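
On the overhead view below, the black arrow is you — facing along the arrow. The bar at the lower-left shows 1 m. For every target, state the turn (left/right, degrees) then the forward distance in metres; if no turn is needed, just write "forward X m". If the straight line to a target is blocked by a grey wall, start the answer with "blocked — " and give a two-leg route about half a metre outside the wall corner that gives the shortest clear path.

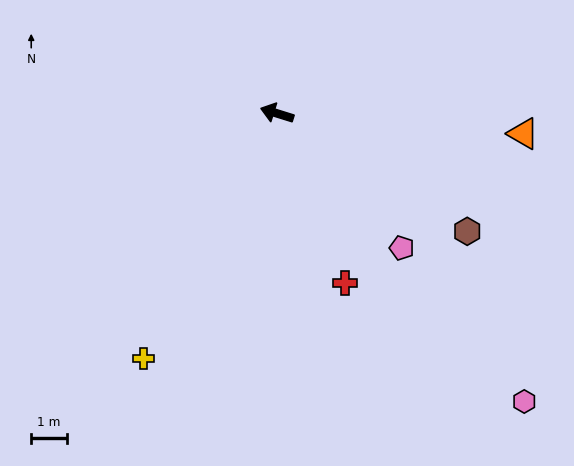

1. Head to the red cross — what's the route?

turn left 129°, forward 5.1 m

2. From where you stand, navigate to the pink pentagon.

turn left 150°, forward 5.1 m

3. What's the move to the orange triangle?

turn right 167°, forward 6.9 m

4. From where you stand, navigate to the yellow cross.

turn left 79°, forward 7.8 m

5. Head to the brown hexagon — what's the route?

turn left 165°, forward 6.3 m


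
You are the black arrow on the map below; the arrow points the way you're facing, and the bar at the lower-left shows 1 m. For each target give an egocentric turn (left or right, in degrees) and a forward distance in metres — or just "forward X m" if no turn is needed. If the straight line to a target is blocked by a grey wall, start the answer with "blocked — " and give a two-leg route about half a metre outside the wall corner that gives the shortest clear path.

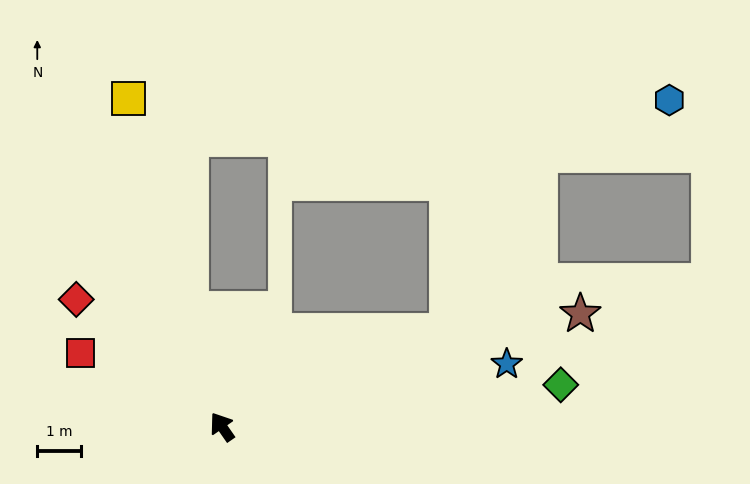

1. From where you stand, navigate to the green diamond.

turn right 118°, forward 7.8 m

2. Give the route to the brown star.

turn right 107°, forward 8.6 m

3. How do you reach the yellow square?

turn right 19°, forward 7.8 m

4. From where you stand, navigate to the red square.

turn left 28°, forward 3.6 m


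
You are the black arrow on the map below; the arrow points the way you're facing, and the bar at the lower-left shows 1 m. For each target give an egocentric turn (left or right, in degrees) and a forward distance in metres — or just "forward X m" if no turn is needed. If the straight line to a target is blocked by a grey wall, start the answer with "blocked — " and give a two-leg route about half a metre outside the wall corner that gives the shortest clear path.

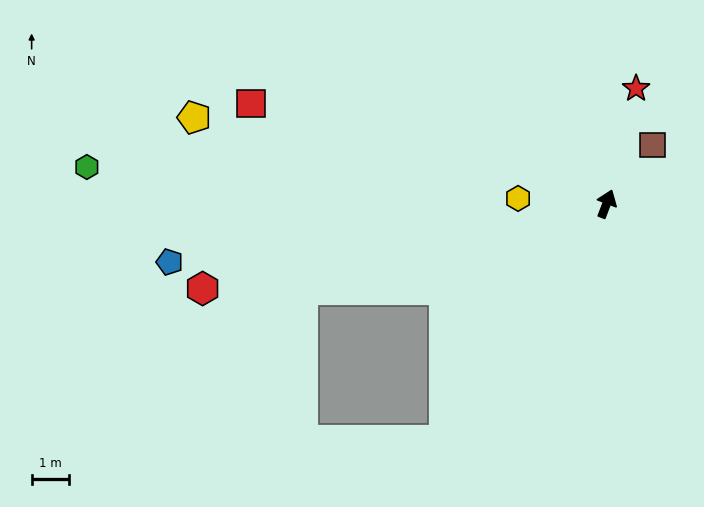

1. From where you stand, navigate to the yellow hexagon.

turn left 107°, forward 2.4 m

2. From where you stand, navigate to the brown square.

turn right 17°, forward 2.0 m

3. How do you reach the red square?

turn left 95°, forward 10.0 m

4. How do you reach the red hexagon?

turn left 123°, forward 11.2 m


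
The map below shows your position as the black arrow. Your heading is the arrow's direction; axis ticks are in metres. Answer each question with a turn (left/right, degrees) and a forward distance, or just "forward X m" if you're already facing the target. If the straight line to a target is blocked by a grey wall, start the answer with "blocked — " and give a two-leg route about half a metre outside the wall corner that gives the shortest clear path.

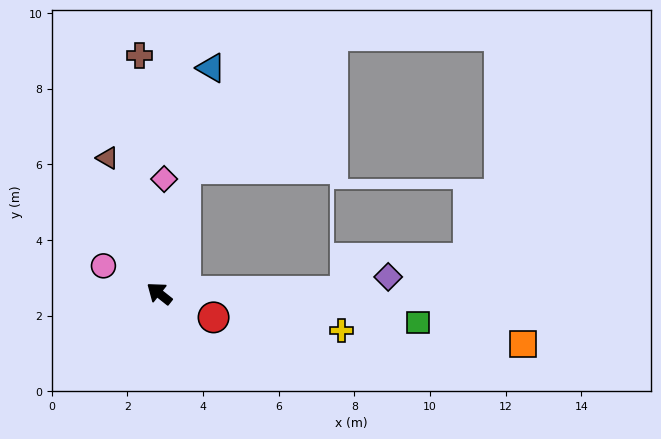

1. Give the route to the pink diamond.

turn right 54°, forward 3.0 m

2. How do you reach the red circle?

turn right 165°, forward 1.6 m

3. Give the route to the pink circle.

turn left 12°, forward 1.6 m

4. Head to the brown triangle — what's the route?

turn right 31°, forward 3.8 m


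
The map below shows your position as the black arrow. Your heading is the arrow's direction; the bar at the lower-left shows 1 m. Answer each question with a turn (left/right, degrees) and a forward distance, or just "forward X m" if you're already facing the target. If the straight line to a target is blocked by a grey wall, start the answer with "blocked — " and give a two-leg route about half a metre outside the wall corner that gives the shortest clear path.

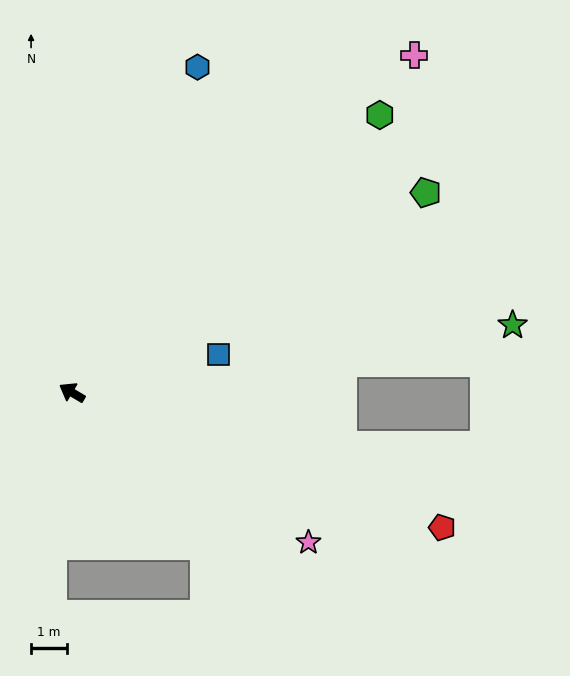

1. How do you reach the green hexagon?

turn right 107°, forward 11.7 m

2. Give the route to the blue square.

turn right 135°, forward 4.3 m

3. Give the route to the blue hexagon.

turn right 80°, forward 9.8 m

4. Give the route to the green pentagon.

turn right 120°, forward 11.4 m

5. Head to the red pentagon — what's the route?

turn right 169°, forward 11.1 m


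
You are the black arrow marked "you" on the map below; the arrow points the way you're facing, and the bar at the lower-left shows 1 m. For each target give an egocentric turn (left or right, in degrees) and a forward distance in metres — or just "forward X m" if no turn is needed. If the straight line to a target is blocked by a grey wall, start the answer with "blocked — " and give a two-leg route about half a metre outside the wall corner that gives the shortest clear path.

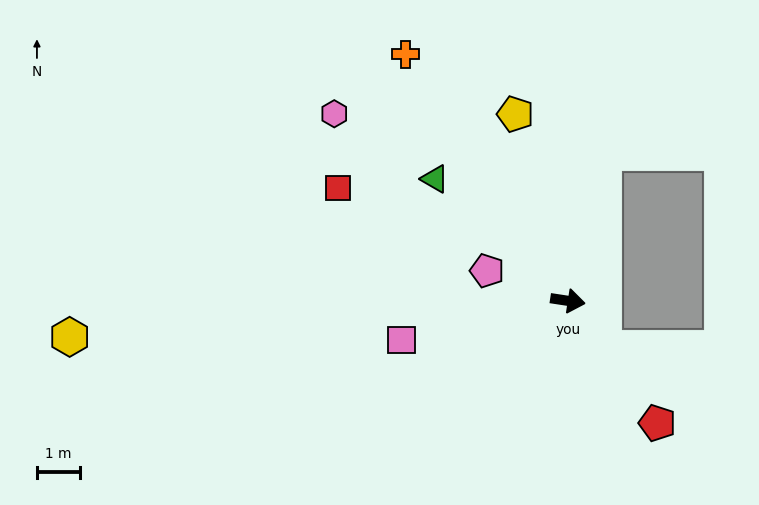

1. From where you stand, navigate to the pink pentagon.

turn left 168°, forward 2.0 m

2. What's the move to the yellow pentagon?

turn left 114°, forward 4.5 m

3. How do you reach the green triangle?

turn left 146°, forward 4.2 m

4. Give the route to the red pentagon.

turn right 45°, forward 3.5 m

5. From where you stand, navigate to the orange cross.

turn left 132°, forward 6.8 m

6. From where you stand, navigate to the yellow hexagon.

turn right 167°, forward 11.5 m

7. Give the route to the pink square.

turn right 158°, forward 3.9 m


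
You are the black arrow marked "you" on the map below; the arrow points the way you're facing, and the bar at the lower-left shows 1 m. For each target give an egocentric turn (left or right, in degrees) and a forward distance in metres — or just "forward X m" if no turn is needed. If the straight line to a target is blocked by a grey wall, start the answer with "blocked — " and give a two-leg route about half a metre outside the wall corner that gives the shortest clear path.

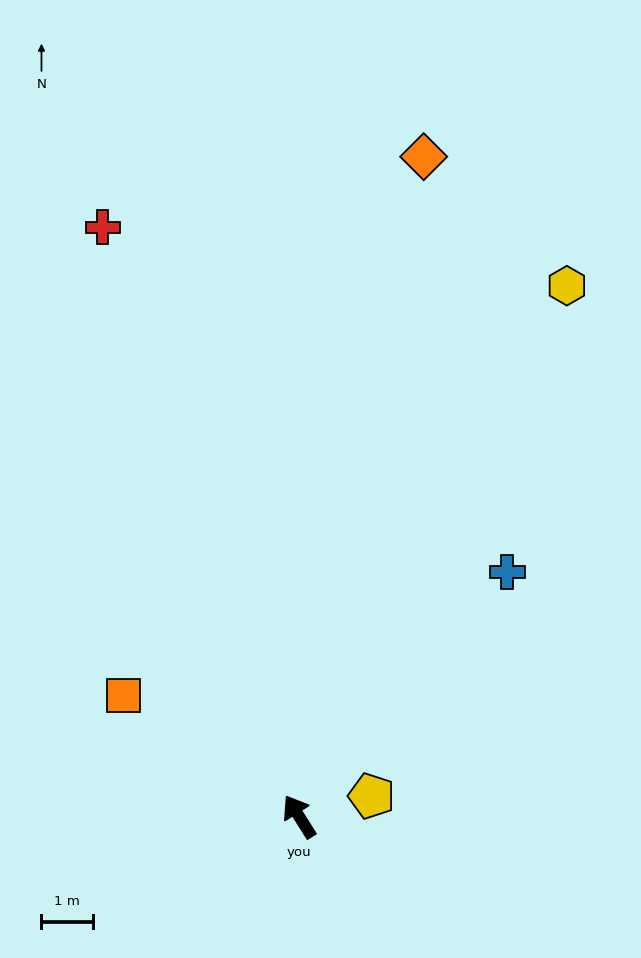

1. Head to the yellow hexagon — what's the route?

turn right 59°, forward 11.6 m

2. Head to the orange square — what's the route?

turn left 23°, forward 4.2 m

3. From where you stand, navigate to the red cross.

turn right 14°, forward 12.1 m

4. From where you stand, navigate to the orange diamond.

turn right 43°, forward 13.1 m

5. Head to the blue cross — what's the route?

turn right 73°, forward 6.3 m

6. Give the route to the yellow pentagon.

turn right 106°, forward 1.5 m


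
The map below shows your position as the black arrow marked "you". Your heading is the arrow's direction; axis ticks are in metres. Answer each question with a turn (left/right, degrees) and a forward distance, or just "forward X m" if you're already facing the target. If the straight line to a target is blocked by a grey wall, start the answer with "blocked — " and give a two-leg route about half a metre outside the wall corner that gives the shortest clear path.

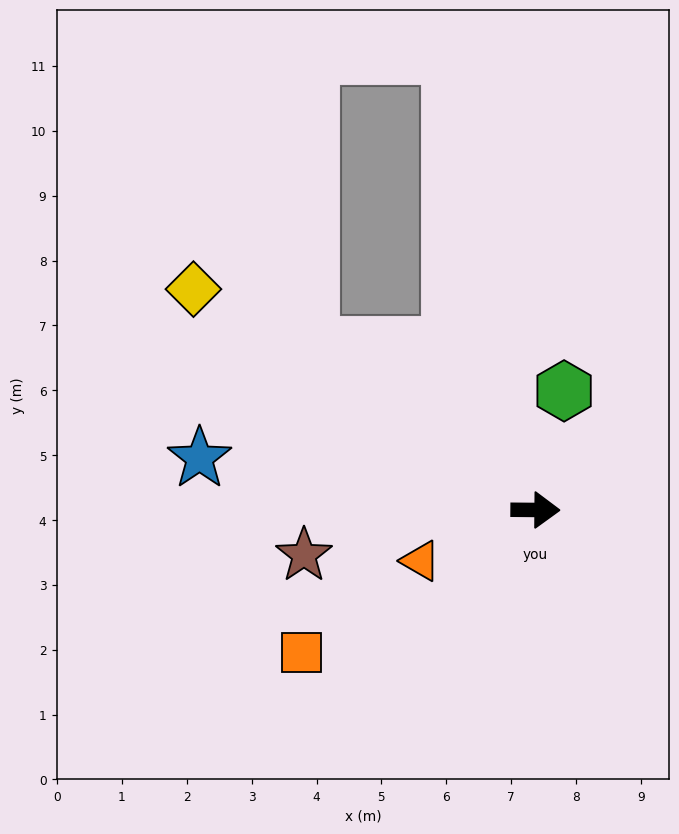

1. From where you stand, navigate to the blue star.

turn left 172°, forward 5.2 m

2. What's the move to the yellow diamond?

turn left 148°, forward 6.3 m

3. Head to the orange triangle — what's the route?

turn right 156°, forward 1.9 m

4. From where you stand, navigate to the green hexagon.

turn left 77°, forward 1.9 m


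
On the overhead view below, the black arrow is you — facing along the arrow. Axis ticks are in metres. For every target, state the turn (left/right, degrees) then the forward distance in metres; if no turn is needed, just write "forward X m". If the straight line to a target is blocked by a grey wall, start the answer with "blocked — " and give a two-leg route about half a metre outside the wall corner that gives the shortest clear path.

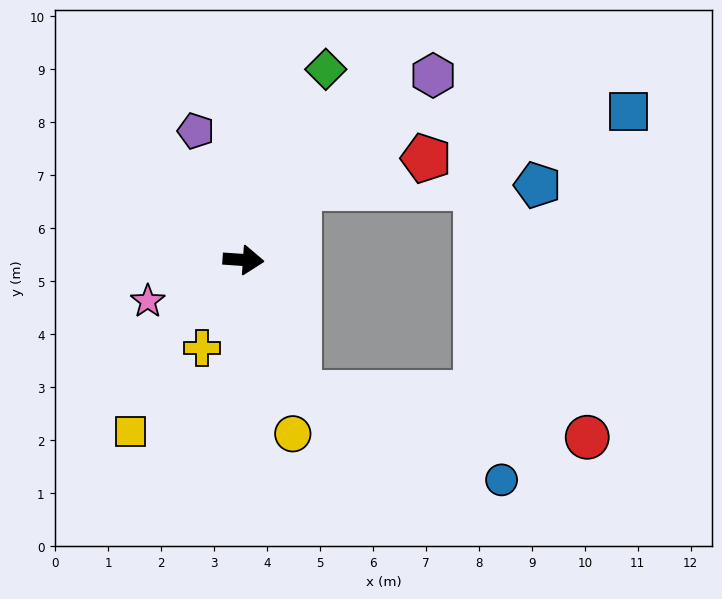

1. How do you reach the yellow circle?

turn right 70°, forward 3.4 m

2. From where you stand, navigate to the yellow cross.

turn right 111°, forward 1.8 m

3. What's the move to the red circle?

blocked — turn right 63°, forward 2.7 m, then turn left 58°, forward 5.5 m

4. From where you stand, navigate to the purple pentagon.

turn left 114°, forward 2.6 m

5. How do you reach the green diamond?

turn left 71°, forward 3.9 m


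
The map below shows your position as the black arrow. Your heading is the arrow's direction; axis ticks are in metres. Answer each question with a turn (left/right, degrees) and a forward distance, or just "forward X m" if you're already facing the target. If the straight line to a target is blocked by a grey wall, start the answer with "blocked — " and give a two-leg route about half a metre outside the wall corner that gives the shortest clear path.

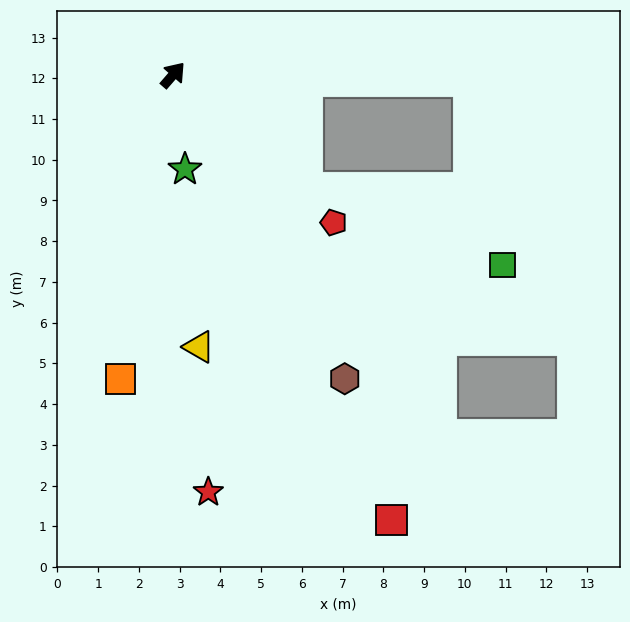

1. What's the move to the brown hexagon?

turn right 110°, forward 8.6 m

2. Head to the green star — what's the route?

turn right 132°, forward 2.3 m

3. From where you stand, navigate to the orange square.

turn right 149°, forward 7.6 m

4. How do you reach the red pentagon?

turn right 92°, forward 5.4 m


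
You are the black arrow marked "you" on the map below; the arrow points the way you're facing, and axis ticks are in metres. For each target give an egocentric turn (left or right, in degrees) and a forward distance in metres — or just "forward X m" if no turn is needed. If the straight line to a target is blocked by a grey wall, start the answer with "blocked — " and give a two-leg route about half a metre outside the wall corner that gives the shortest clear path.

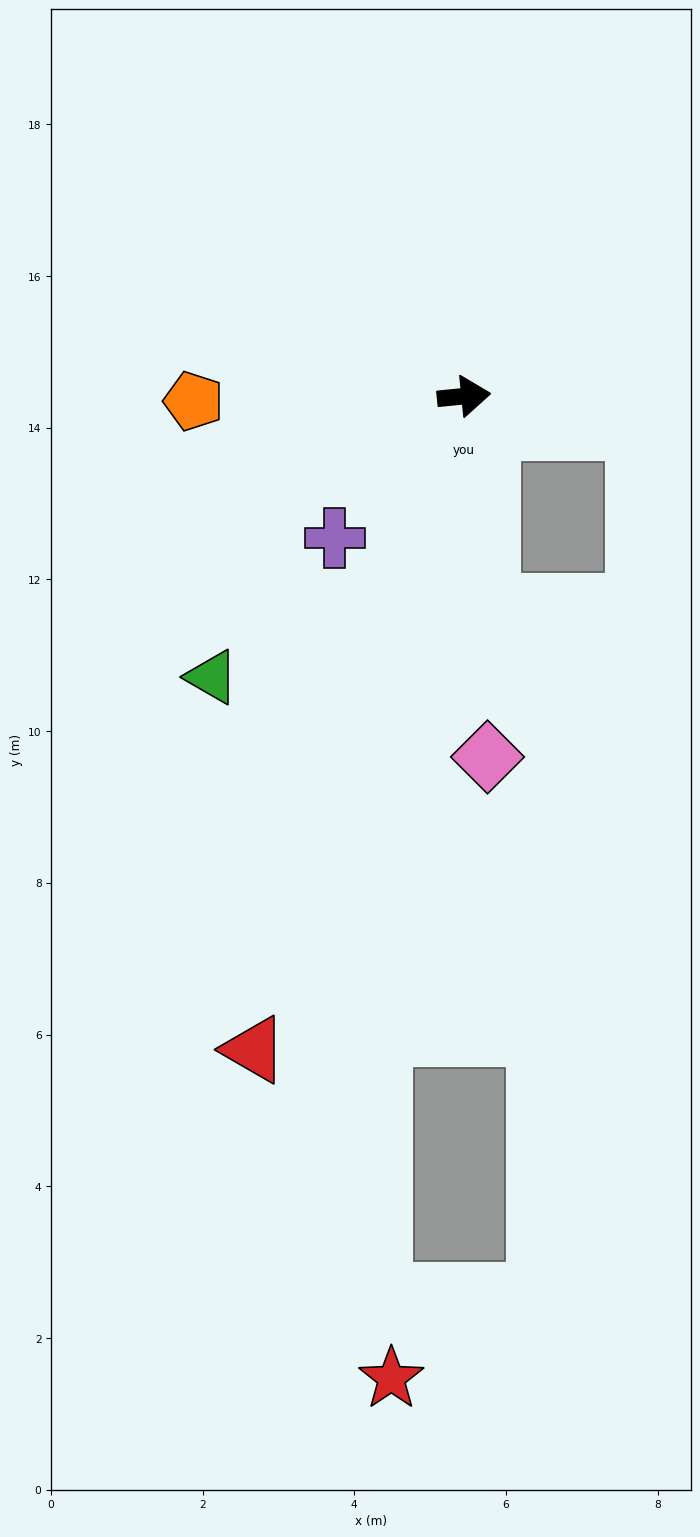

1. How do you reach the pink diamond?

turn right 92°, forward 4.8 m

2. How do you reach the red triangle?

turn right 113°, forward 9.0 m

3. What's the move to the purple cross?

turn right 138°, forward 2.5 m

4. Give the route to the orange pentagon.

turn left 175°, forward 3.6 m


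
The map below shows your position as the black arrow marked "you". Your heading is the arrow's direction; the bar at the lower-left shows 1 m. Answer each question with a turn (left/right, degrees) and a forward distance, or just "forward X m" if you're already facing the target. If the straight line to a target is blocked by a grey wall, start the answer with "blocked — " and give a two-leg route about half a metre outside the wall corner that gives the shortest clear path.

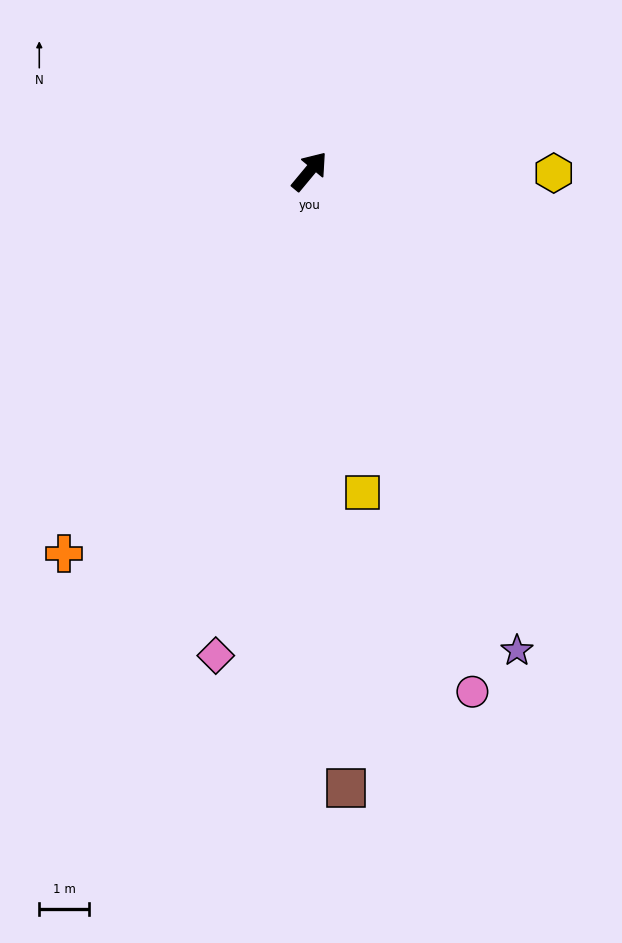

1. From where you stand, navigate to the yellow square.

turn right 131°, forward 6.6 m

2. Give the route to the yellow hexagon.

turn right 51°, forward 4.9 m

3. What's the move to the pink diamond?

turn right 151°, forward 9.9 m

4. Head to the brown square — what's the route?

turn right 137°, forward 12.4 m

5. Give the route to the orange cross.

turn right 173°, forward 9.2 m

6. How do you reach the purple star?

turn right 117°, forward 10.5 m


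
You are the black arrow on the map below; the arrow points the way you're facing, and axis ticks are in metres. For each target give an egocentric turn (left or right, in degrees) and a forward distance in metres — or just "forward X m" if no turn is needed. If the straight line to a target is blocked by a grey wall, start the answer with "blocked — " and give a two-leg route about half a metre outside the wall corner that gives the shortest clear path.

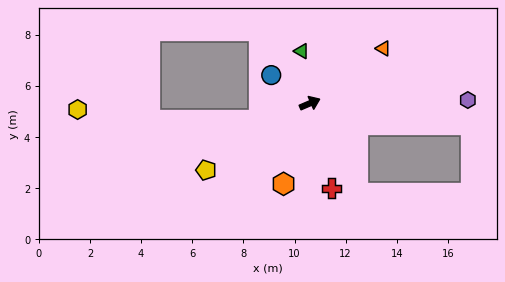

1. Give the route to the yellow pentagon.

turn right 171°, forward 4.8 m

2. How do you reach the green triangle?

turn left 76°, forward 2.1 m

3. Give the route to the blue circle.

turn left 121°, forward 1.9 m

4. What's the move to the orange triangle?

turn left 14°, forward 3.6 m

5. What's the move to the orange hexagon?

turn right 131°, forward 3.3 m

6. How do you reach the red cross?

turn right 99°, forward 3.4 m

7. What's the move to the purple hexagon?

turn right 22°, forward 6.2 m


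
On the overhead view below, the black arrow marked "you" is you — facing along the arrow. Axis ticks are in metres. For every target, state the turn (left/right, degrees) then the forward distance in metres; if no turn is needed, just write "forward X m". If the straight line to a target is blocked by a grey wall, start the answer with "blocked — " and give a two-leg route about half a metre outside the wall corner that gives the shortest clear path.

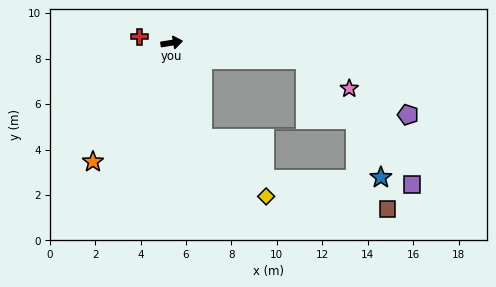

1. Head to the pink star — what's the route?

blocked — turn right 17°, forward 5.9 m, then turn right 26°, forward 2.3 m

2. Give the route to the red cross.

turn left 160°, forward 1.4 m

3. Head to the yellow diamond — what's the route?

blocked — turn right 81°, forward 4.4 m, then turn left 29°, forward 3.8 m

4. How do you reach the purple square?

blocked — turn right 17°, forward 5.9 m, then turn right 42°, forward 7.2 m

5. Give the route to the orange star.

turn right 133°, forward 6.3 m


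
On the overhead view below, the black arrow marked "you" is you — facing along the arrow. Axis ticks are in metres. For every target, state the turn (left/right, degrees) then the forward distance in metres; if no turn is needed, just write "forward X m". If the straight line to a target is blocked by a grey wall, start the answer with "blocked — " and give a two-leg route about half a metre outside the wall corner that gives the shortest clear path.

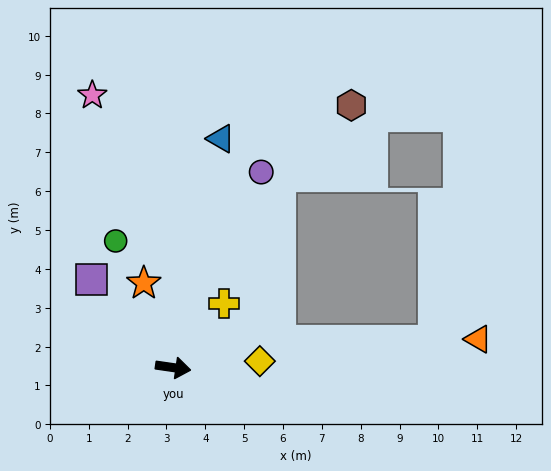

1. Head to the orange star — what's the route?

turn left 117°, forward 2.3 m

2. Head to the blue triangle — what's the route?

turn left 86°, forward 6.0 m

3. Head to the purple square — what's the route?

turn left 141°, forward 3.1 m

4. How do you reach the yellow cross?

turn left 60°, forward 2.1 m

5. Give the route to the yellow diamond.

turn left 12°, forward 2.2 m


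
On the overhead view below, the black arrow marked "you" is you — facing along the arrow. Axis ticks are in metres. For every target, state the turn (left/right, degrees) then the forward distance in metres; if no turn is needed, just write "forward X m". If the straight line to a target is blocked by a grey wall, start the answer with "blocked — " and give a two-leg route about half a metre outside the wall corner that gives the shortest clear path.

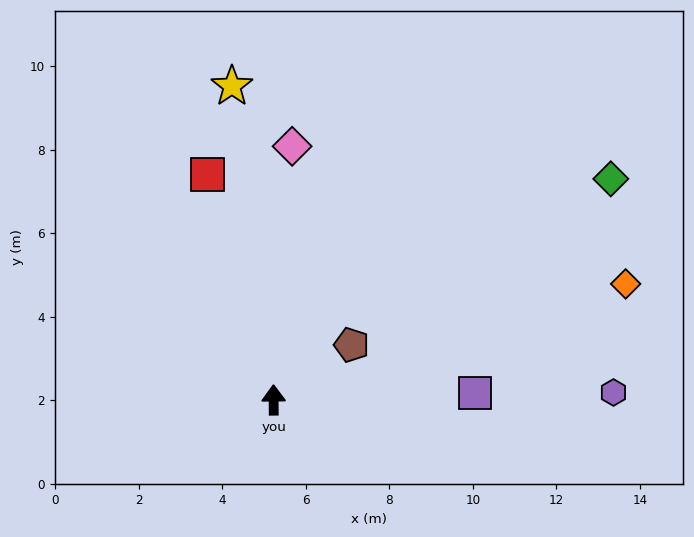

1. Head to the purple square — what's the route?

turn right 88°, forward 4.8 m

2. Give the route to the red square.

turn left 16°, forward 5.6 m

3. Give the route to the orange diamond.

turn right 72°, forward 8.9 m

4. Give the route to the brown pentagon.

turn right 55°, forward 2.3 m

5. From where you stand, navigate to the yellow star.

turn left 7°, forward 7.6 m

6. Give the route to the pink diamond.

turn right 5°, forward 6.1 m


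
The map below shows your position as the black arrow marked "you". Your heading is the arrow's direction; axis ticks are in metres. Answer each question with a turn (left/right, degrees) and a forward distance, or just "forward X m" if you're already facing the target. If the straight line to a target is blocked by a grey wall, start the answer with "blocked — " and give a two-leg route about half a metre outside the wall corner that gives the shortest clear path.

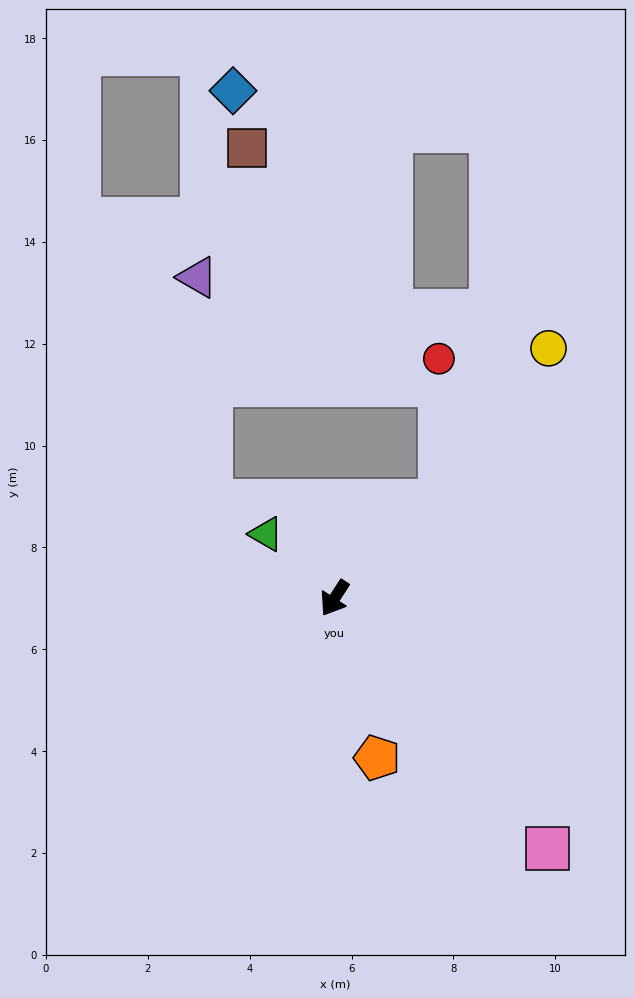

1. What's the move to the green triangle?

turn right 100°, forward 1.8 m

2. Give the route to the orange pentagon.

turn left 48°, forward 3.2 m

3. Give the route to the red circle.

blocked — turn left 166°, forward 2.8 m, then turn left 47°, forward 2.8 m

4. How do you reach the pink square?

turn left 73°, forward 6.5 m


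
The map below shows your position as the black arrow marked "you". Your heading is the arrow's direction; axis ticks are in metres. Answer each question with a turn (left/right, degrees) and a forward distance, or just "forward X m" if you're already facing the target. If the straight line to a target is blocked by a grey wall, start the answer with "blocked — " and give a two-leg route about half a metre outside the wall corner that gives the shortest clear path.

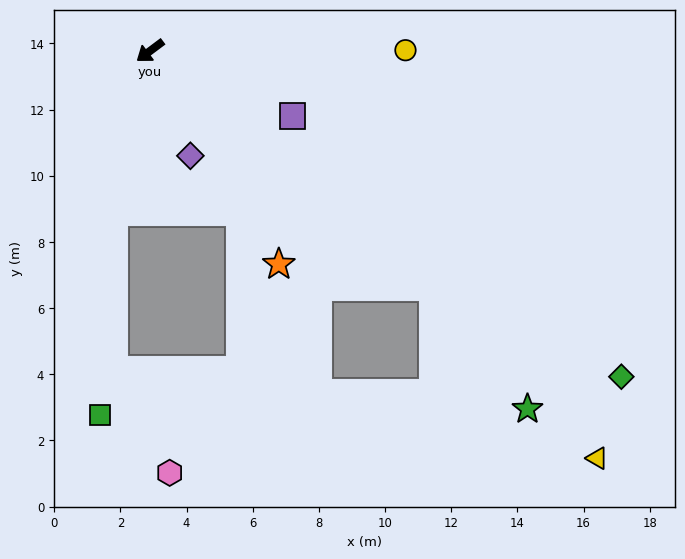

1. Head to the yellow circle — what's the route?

turn left 143°, forward 7.7 m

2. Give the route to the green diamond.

turn left 109°, forward 17.3 m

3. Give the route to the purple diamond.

turn left 74°, forward 3.4 m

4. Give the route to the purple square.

turn left 119°, forward 4.7 m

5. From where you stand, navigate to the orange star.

turn left 84°, forward 7.5 m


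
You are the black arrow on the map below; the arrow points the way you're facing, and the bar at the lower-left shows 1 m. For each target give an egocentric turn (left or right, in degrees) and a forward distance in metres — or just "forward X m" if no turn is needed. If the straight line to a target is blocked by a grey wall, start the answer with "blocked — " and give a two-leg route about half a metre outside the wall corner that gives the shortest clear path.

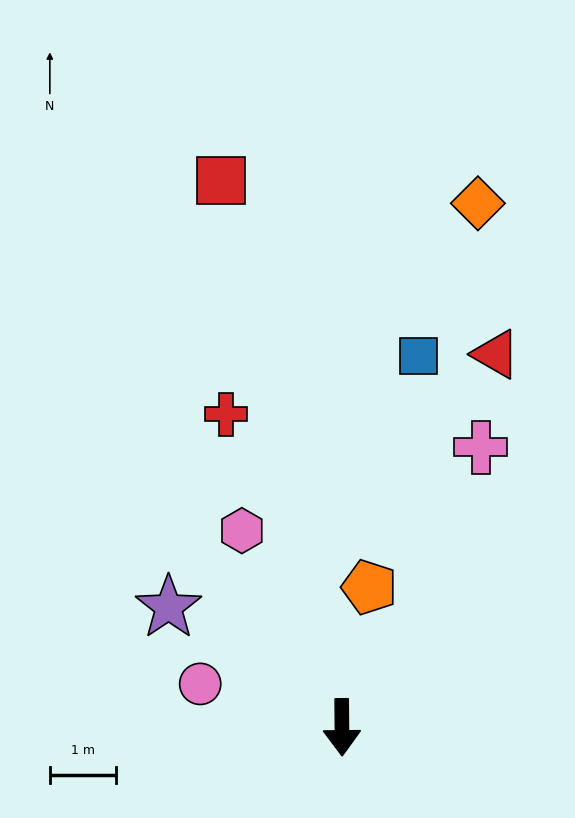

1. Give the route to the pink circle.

turn right 108°, forward 2.2 m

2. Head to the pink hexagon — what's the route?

turn right 154°, forward 3.3 m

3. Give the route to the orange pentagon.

turn left 168°, forward 2.2 m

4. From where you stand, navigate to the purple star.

turn right 125°, forward 3.2 m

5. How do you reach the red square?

turn right 168°, forward 8.4 m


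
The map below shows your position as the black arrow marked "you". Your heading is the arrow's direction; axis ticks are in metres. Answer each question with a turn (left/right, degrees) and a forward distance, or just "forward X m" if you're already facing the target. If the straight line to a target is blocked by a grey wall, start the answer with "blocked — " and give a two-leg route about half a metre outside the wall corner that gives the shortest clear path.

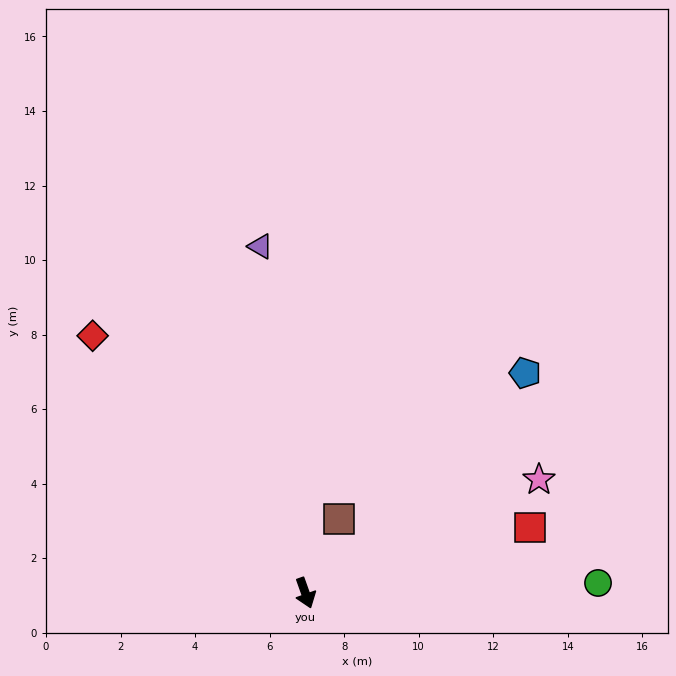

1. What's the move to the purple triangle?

turn left 168°, forward 9.4 m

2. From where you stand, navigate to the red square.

turn left 87°, forward 6.3 m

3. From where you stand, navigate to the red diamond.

turn right 160°, forward 9.0 m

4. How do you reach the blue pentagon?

turn left 115°, forward 8.3 m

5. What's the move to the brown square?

turn left 136°, forward 2.2 m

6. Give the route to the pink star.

turn left 96°, forward 7.0 m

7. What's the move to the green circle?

turn left 72°, forward 7.9 m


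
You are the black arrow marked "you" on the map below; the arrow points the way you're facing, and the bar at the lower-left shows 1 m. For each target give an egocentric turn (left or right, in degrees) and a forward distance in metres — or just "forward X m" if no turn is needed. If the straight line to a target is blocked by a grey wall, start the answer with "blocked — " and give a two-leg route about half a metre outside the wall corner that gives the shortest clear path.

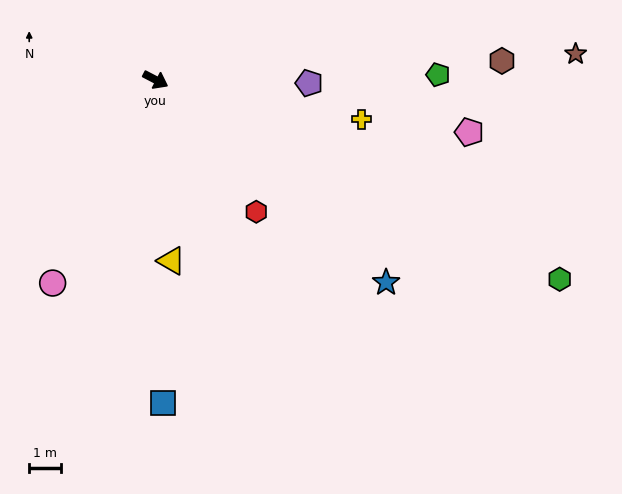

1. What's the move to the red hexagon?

turn right 25°, forward 5.2 m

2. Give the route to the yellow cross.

turn left 17°, forward 6.6 m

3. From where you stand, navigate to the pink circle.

turn right 89°, forward 7.1 m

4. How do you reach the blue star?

turn right 14°, forward 9.6 m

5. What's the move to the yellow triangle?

turn right 58°, forward 5.7 m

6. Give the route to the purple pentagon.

turn left 26°, forward 4.8 m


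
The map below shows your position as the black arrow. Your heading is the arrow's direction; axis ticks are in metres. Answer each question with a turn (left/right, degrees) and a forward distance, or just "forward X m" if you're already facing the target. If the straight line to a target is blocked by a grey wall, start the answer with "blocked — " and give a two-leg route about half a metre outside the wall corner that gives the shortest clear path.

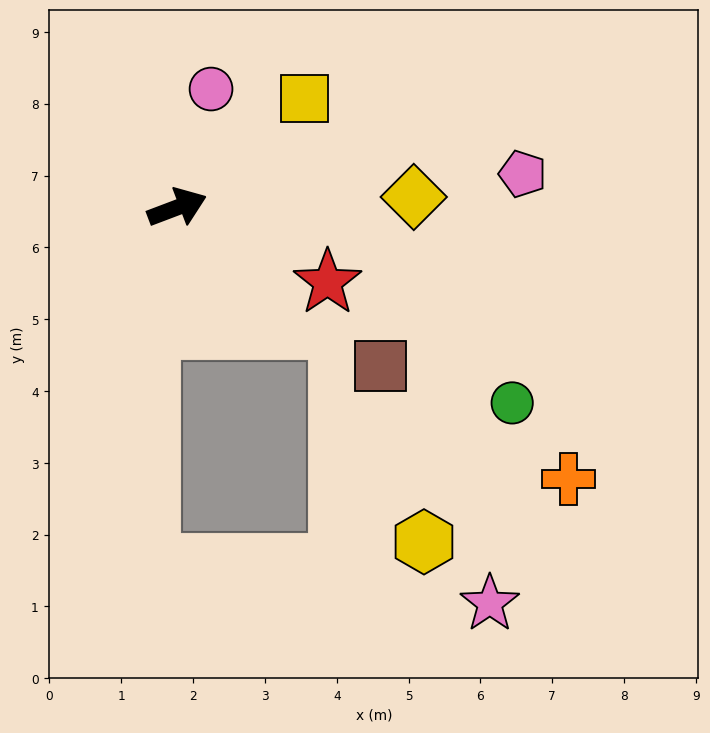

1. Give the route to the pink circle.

turn left 53°, forward 1.7 m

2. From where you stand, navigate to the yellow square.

turn left 20°, forward 2.3 m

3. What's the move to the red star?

turn right 47°, forward 2.3 m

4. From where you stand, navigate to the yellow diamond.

turn right 18°, forward 3.3 m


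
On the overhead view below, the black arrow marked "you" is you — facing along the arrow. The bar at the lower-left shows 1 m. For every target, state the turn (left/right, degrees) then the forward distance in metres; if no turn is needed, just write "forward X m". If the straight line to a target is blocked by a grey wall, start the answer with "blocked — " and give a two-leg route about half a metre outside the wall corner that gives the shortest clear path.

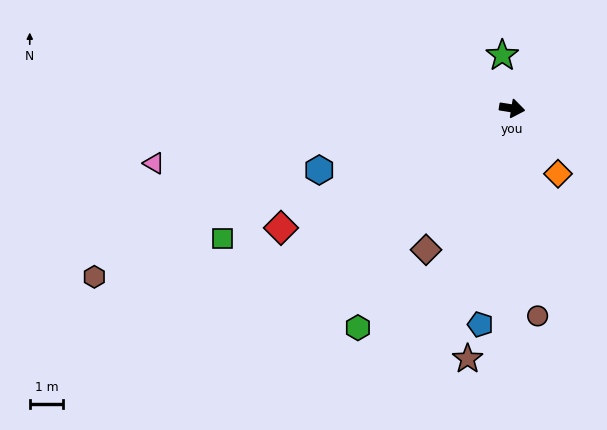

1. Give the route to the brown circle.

turn right 74°, forward 6.3 m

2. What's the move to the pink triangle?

turn right 162°, forward 10.9 m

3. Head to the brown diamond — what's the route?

turn right 112°, forward 5.0 m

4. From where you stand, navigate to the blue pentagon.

turn right 89°, forward 6.6 m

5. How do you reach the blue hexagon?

turn right 153°, forward 6.1 m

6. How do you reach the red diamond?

turn right 144°, forward 7.8 m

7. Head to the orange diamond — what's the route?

turn right 46°, forward 2.4 m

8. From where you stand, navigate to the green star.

turn left 109°, forward 1.6 m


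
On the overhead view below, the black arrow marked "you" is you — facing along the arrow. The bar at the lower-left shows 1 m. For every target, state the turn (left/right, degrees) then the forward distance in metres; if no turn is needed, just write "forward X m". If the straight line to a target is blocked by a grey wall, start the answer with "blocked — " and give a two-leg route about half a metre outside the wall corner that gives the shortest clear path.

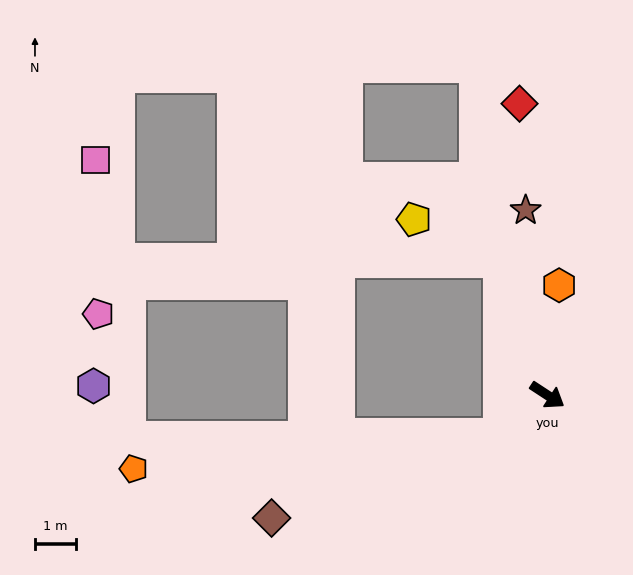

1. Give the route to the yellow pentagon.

blocked — turn left 142°, forward 3.4 m, then turn left 46°, forward 2.3 m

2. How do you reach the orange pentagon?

blocked — turn right 106°, forward 1.5 m, then turn right 36°, forward 8.9 m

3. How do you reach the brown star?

turn left 130°, forward 4.5 m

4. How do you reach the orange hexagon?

turn left 117°, forward 2.7 m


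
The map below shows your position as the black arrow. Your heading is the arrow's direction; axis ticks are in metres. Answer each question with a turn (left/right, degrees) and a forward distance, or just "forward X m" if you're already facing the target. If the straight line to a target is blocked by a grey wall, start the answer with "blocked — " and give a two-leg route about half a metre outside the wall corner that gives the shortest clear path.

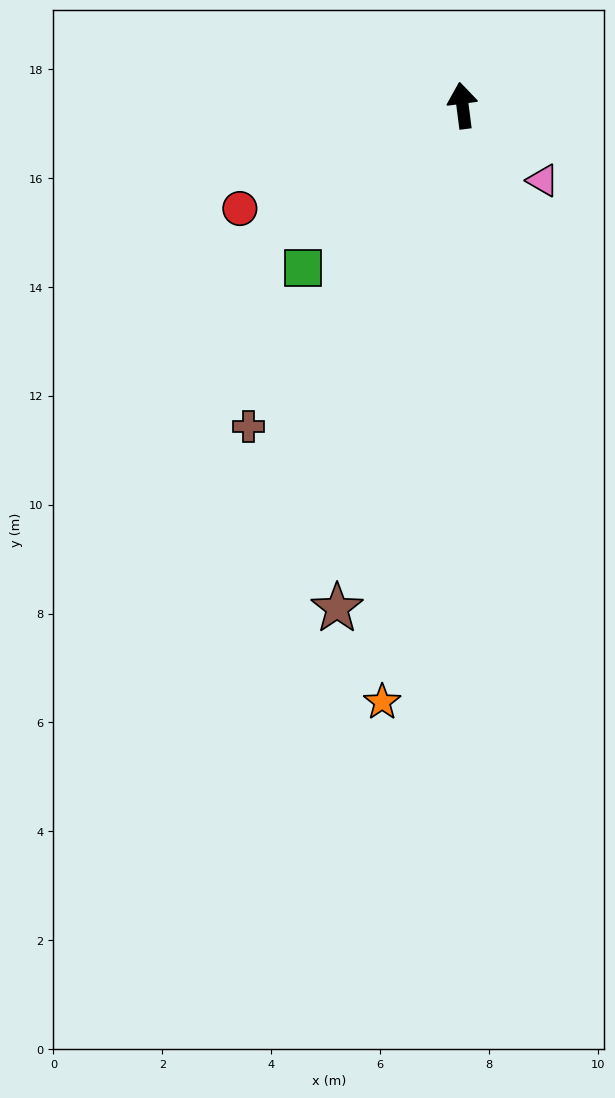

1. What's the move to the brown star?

turn left 159°, forward 9.5 m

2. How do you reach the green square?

turn left 128°, forward 4.2 m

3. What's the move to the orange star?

turn left 165°, forward 11.1 m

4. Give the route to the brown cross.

turn left 139°, forward 7.1 m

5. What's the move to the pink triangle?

turn right 140°, forward 2.0 m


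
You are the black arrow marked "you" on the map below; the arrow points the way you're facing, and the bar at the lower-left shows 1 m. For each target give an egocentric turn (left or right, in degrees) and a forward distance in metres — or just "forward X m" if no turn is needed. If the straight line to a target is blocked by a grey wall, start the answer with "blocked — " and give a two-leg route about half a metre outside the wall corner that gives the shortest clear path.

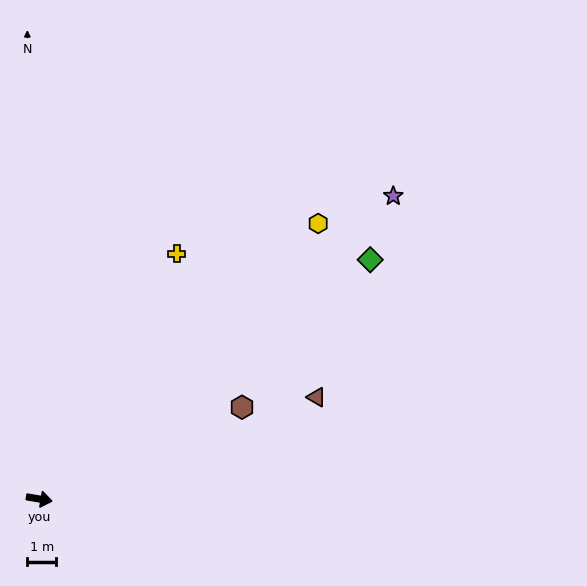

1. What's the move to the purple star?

turn left 50°, forward 16.2 m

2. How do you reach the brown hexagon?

turn left 34°, forward 7.7 m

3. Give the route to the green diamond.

turn left 45°, forward 14.2 m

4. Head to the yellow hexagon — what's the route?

turn left 54°, forward 13.6 m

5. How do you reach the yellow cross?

turn left 70°, forward 9.8 m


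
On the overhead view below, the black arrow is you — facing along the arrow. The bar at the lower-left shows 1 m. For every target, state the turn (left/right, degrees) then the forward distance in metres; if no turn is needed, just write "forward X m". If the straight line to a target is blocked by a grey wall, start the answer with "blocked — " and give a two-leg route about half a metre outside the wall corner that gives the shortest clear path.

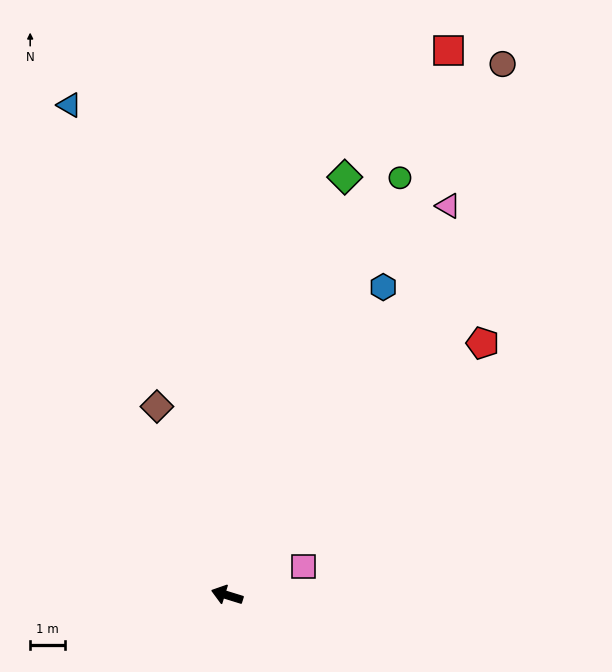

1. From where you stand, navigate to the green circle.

turn right 95°, forward 13.0 m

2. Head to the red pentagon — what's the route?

turn right 118°, forward 10.4 m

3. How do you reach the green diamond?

turn right 89°, forward 12.5 m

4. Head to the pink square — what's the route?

turn right 142°, forward 2.4 m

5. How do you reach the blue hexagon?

turn right 100°, forward 10.0 m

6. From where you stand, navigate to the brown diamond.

turn right 52°, forward 5.8 m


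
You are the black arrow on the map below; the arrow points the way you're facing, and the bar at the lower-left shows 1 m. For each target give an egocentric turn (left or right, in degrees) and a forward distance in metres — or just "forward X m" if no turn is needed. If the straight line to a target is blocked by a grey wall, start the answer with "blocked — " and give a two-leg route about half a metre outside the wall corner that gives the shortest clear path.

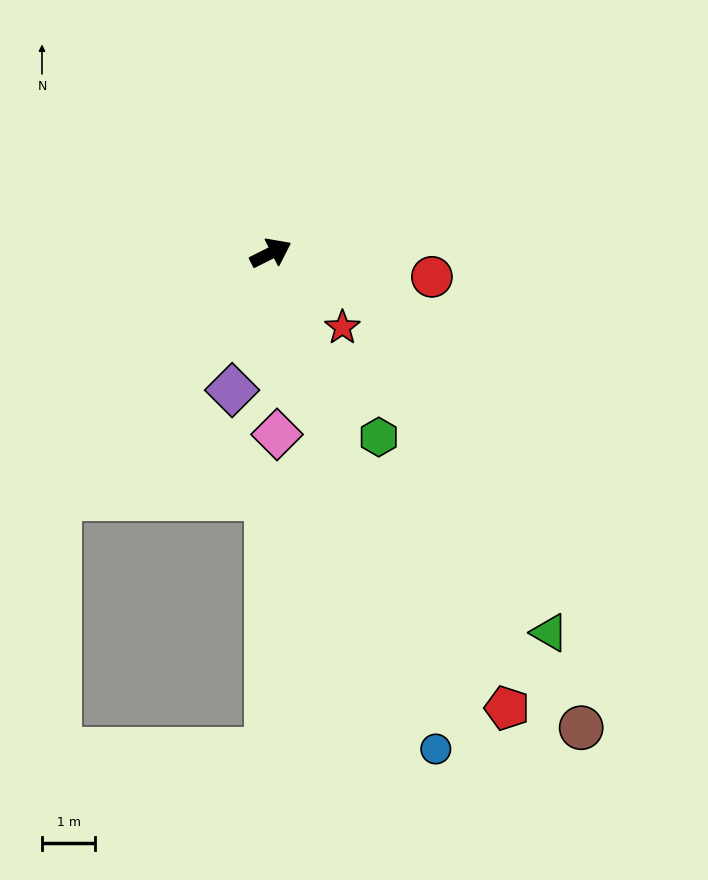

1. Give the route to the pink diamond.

turn right 115°, forward 3.4 m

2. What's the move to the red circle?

turn right 35°, forward 3.1 m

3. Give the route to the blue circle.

turn right 98°, forward 9.8 m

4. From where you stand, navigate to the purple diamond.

turn right 132°, forward 2.7 m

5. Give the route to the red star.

turn right 73°, forward 1.9 m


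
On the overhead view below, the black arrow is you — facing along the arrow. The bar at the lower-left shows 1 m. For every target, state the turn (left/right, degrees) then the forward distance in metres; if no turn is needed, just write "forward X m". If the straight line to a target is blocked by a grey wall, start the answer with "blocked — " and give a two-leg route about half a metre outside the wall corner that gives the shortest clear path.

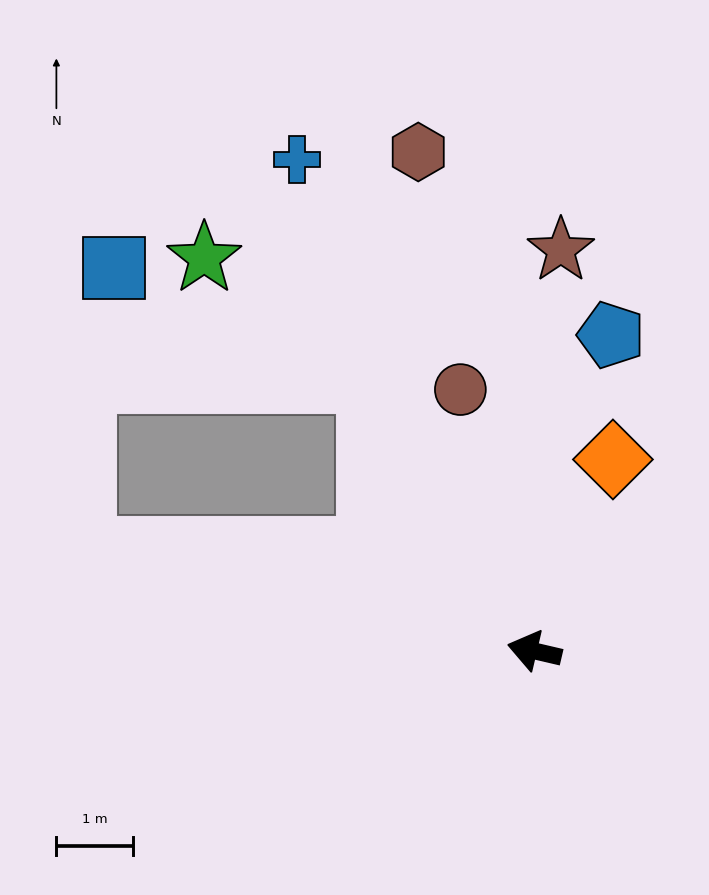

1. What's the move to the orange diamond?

turn right 99°, forward 2.7 m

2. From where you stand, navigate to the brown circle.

turn right 61°, forward 3.6 m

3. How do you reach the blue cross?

turn right 51°, forward 7.1 m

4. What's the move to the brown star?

turn right 81°, forward 5.3 m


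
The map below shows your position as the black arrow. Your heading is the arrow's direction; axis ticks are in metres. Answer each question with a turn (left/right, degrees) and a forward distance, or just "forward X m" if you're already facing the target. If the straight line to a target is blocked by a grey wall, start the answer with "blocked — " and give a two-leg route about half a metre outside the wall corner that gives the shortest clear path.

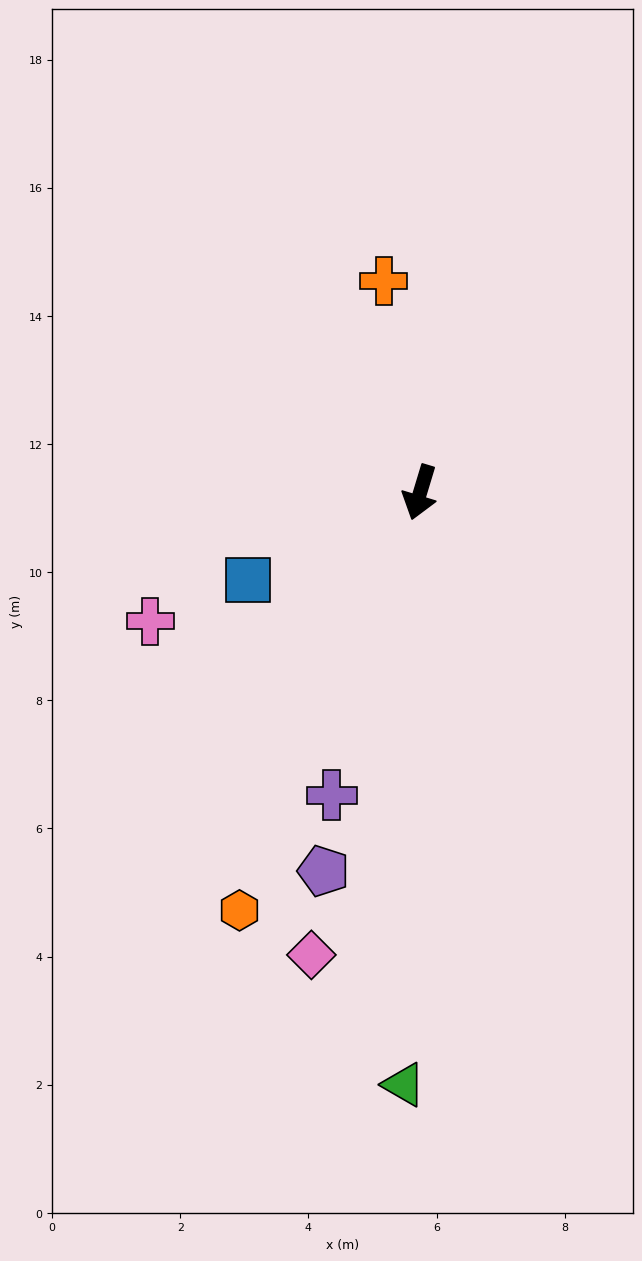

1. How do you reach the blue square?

turn right 46°, forward 3.0 m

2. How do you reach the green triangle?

turn left 15°, forward 9.2 m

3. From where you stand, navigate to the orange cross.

turn right 153°, forward 3.3 m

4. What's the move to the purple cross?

forward 4.9 m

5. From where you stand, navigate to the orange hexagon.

turn right 7°, forward 7.1 m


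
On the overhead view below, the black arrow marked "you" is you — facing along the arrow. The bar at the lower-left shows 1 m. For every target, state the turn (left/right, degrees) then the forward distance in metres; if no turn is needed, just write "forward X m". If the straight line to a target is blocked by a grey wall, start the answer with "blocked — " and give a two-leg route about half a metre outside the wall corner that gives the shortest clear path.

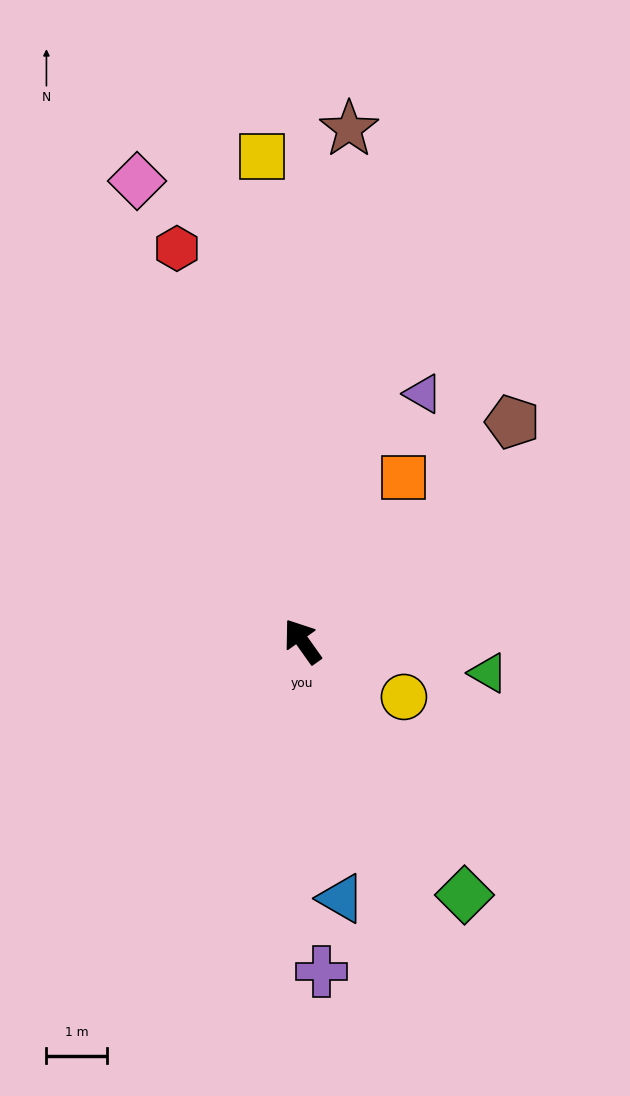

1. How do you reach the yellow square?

turn right 31°, forward 8.0 m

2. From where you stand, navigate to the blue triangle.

turn left 153°, forward 4.3 m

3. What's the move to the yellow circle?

turn right 154°, forward 1.9 m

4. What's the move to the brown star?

turn right 41°, forward 8.4 m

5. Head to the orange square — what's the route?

turn right 67°, forward 3.2 m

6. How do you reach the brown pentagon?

turn right 79°, forward 5.0 m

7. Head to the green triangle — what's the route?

turn right 135°, forward 3.1 m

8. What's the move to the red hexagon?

turn right 18°, forward 6.8 m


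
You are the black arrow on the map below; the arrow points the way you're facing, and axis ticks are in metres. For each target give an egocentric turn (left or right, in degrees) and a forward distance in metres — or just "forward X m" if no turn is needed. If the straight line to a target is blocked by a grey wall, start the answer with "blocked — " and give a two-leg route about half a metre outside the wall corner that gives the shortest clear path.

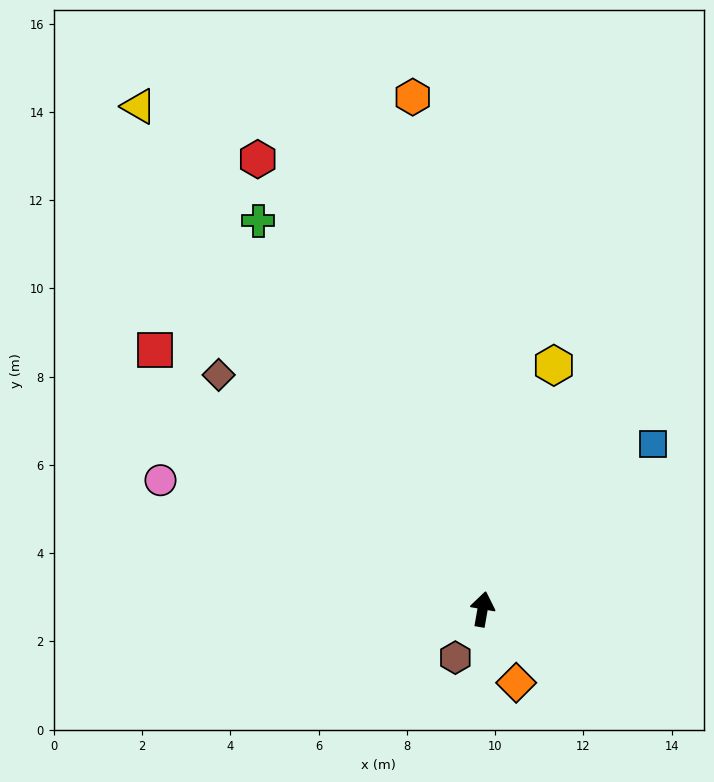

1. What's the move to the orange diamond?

turn right 146°, forward 1.8 m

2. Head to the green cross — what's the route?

turn left 40°, forward 10.2 m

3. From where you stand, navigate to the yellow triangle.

turn left 44°, forward 13.8 m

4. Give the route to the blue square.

turn right 36°, forward 5.4 m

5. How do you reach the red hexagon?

turn left 36°, forward 11.4 m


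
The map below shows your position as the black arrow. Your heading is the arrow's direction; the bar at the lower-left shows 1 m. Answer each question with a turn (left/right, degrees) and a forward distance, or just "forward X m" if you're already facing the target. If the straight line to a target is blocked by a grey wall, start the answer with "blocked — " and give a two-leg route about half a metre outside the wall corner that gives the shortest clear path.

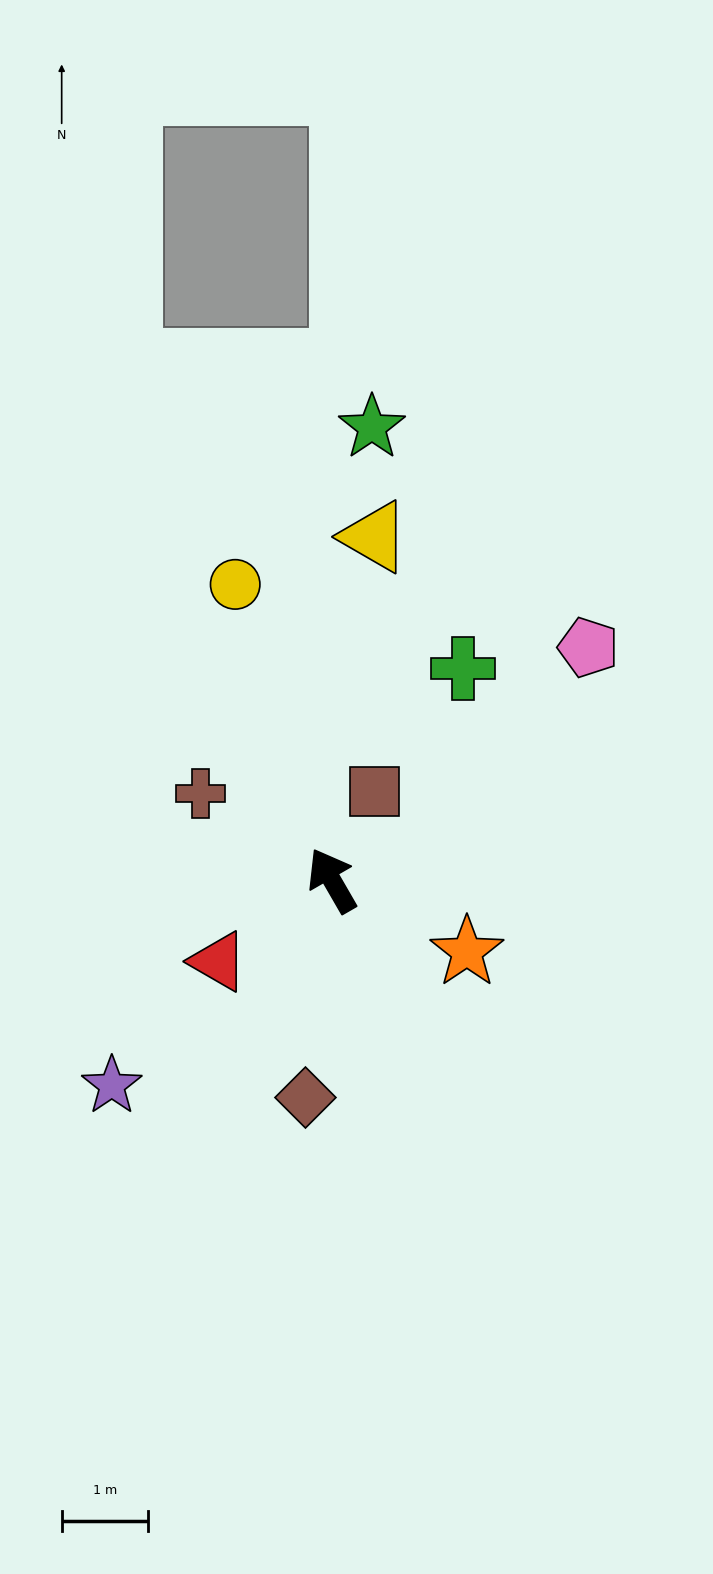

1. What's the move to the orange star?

turn right 148°, forward 1.8 m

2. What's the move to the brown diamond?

turn left 143°, forward 2.5 m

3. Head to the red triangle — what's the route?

turn left 96°, forward 1.6 m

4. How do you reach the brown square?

turn right 56°, forward 1.1 m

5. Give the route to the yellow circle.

turn right 12°, forward 3.6 m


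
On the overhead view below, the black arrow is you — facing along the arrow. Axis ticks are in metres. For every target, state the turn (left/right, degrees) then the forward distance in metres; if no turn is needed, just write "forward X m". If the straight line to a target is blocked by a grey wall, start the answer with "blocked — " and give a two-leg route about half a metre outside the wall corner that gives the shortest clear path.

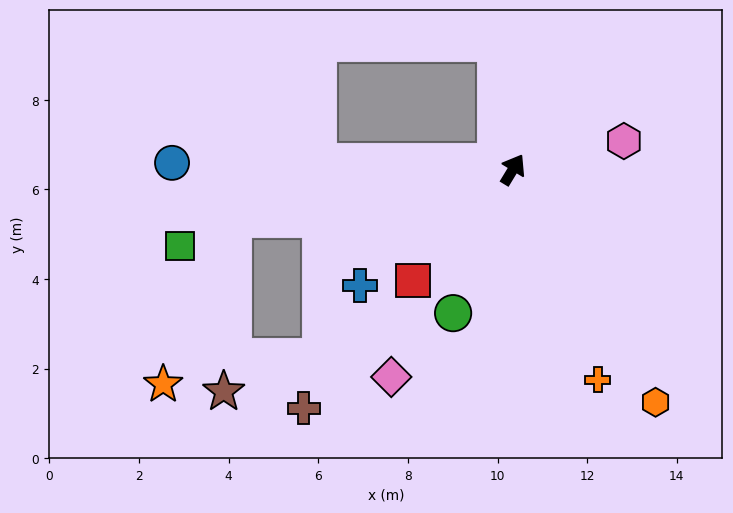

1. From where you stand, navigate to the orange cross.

turn right 127°, forward 5.1 m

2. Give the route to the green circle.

turn right 171°, forward 3.5 m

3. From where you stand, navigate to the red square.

turn left 169°, forward 3.3 m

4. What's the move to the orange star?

blocked — turn left 131°, forward 6.4 m, then turn left 58°, forward 4.0 m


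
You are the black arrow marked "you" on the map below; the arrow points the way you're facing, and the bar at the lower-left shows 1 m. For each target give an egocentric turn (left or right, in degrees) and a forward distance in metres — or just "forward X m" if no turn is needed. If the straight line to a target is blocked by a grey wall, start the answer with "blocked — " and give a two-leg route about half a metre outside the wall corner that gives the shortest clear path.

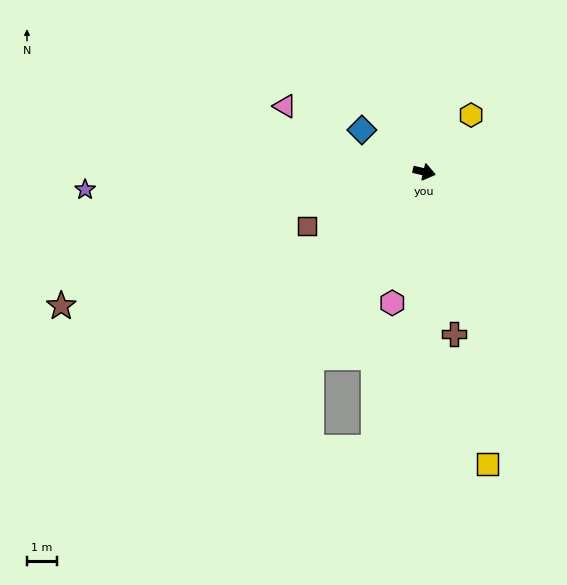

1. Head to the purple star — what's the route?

turn right 164°, forward 11.3 m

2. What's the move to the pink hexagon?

turn right 90°, forward 4.5 m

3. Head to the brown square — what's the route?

turn right 142°, forward 4.3 m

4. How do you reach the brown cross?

turn right 66°, forward 5.5 m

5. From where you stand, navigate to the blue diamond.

turn left 159°, forward 2.5 m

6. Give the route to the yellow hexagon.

turn left 64°, forward 2.4 m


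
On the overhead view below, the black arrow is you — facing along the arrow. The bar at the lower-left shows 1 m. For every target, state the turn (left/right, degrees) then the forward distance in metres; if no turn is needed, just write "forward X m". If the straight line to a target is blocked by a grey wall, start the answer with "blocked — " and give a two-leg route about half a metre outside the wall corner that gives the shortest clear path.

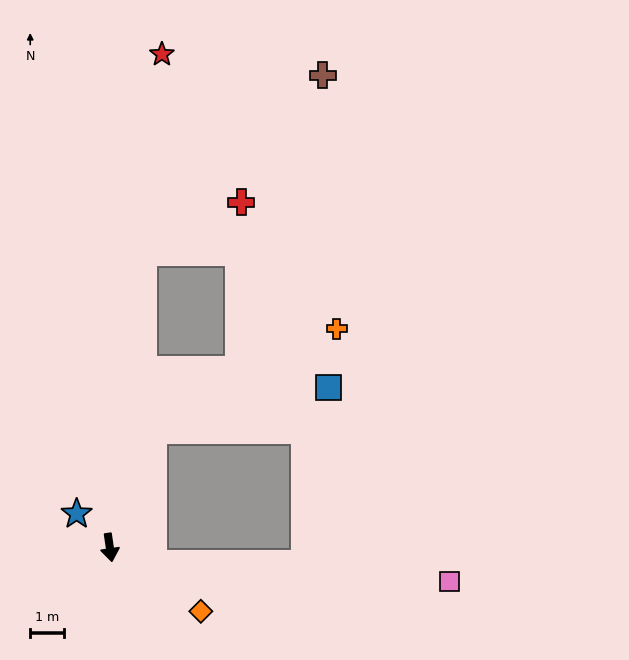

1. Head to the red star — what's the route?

turn left 166°, forward 14.8 m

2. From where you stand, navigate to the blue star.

turn right 144°, forward 1.4 m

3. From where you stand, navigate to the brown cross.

blocked — turn left 165°, forward 8.9 m, then turn right 39°, forward 7.5 m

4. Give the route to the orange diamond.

turn left 47°, forward 3.3 m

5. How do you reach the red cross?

blocked — turn left 165°, forward 8.9 m, then turn right 57°, forward 3.3 m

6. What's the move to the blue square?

blocked — turn left 152°, forward 3.7 m, then turn right 57°, forward 5.4 m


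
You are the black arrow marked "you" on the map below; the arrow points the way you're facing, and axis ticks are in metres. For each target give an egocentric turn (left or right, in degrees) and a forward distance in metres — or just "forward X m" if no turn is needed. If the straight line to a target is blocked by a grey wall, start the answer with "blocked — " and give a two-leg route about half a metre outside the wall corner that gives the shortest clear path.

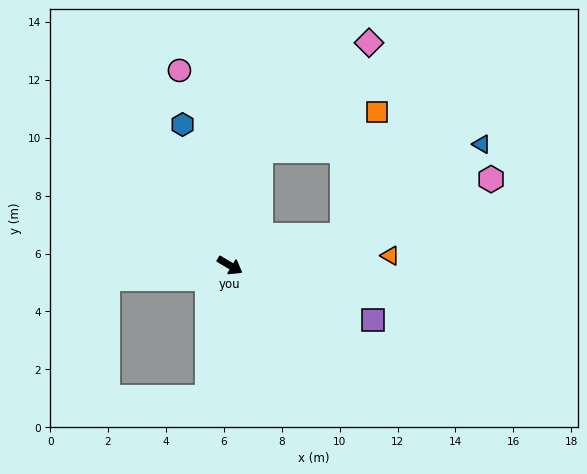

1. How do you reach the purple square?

turn left 10°, forward 5.3 m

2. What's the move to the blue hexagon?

turn left 139°, forward 5.1 m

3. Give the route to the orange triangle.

turn left 34°, forward 5.5 m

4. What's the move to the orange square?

blocked — turn left 106°, forward 4.1 m, then turn right 56°, forward 4.2 m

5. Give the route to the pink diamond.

blocked — turn left 106°, forward 4.1 m, then turn right 30°, forward 5.3 m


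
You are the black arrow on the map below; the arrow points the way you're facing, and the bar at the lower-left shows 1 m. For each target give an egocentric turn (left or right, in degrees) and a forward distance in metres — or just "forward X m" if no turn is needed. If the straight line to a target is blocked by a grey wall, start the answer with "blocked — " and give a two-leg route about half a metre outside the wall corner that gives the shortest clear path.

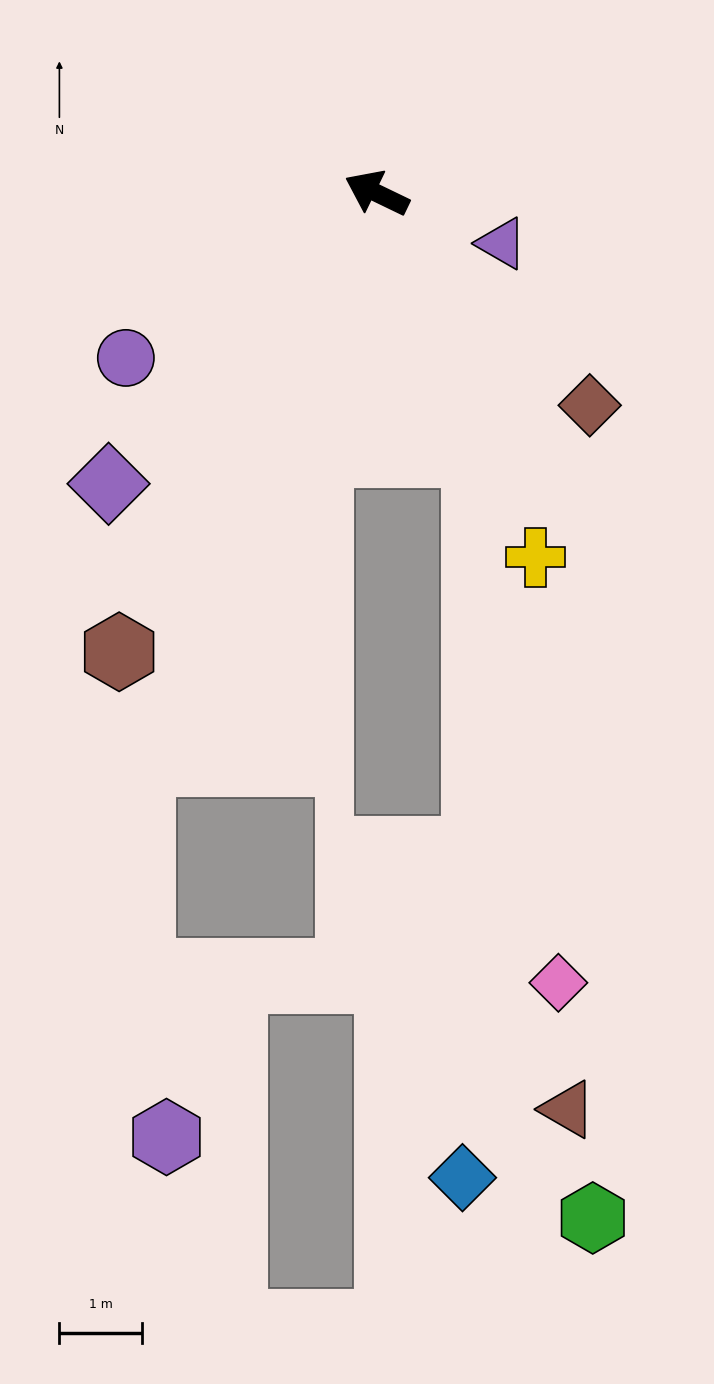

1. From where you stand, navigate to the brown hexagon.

turn left 86°, forward 6.4 m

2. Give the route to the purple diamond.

turn left 73°, forward 4.8 m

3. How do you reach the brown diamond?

turn left 161°, forward 3.6 m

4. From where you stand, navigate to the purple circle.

turn left 59°, forward 3.6 m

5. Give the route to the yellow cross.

turn left 139°, forward 4.8 m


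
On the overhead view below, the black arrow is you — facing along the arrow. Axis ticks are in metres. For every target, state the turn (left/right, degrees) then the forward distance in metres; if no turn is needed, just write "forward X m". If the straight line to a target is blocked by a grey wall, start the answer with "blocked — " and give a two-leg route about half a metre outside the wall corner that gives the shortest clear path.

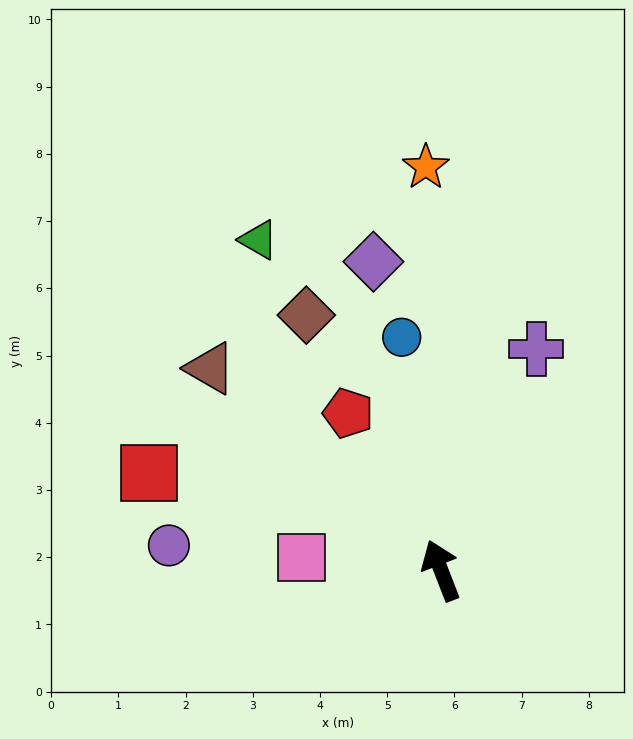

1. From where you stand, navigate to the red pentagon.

turn left 9°, forward 2.7 m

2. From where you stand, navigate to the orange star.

turn right 19°, forward 6.0 m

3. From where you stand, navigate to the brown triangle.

turn left 28°, forward 4.6 m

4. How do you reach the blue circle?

turn right 12°, forward 3.5 m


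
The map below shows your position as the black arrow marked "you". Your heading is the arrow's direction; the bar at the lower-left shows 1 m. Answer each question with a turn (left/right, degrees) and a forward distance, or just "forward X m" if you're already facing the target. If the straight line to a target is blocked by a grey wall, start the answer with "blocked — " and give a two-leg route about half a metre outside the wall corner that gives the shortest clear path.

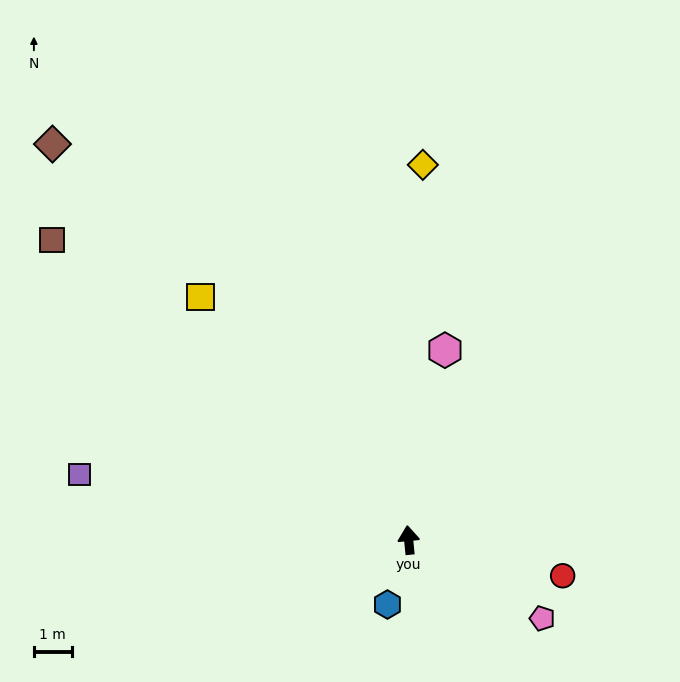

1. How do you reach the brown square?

turn left 44°, forward 12.3 m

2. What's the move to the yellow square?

turn left 35°, forward 8.4 m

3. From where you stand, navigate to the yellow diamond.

turn right 8°, forward 9.9 m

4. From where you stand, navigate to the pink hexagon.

turn right 16°, forward 5.1 m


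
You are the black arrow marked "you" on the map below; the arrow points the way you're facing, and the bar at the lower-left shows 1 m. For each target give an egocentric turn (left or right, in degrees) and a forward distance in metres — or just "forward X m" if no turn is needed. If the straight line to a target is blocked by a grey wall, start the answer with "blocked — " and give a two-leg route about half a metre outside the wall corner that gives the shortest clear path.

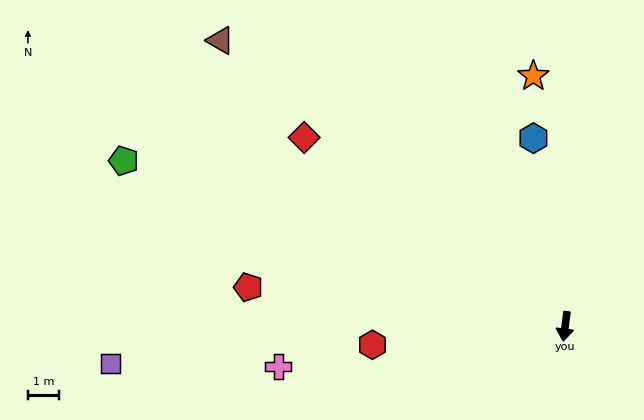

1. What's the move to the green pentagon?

turn right 103°, forward 14.9 m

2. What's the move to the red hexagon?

turn right 77°, forward 6.1 m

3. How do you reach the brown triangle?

turn right 122°, forward 14.2 m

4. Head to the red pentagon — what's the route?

turn right 90°, forward 10.1 m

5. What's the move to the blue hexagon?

turn right 163°, forward 6.0 m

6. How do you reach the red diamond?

turn right 118°, forward 10.2 m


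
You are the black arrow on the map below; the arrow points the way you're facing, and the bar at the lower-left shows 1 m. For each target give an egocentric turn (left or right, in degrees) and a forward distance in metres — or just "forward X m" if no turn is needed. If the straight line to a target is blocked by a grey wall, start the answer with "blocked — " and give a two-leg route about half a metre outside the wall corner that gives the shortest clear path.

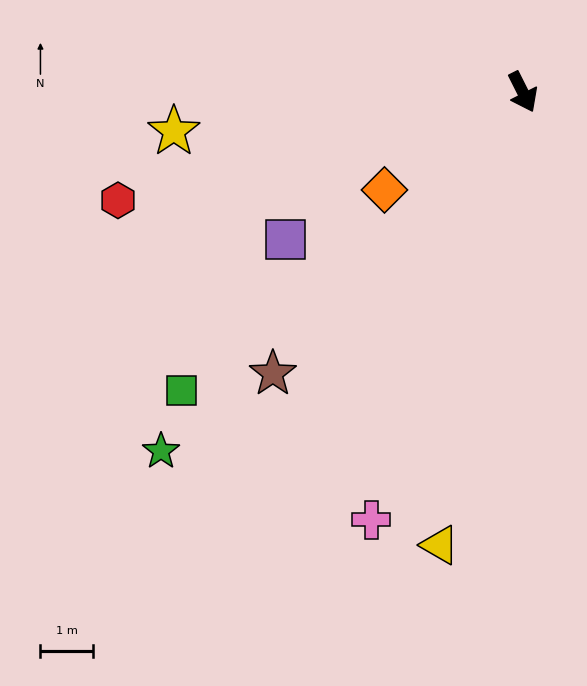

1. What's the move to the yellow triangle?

turn right 37°, forward 8.8 m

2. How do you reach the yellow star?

turn right 110°, forward 6.7 m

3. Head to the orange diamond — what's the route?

turn right 81°, forward 3.2 m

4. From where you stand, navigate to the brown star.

turn right 68°, forward 7.2 m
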